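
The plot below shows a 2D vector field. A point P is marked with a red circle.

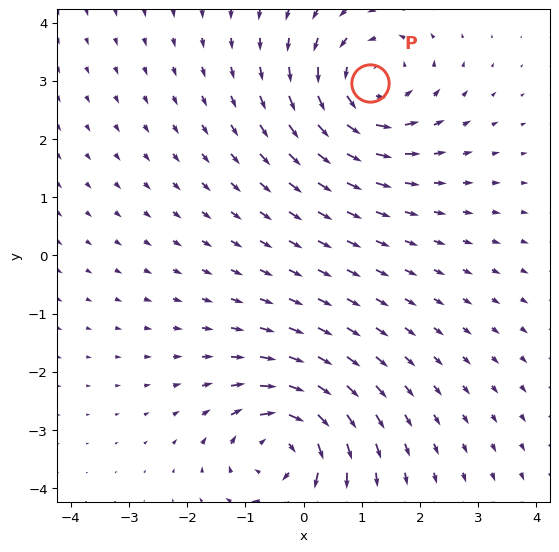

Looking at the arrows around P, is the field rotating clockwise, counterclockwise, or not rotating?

counterclockwise

Near P at (1.1, 3.0) the arrows circulate counterclockwise. The curl (z-component) there is about +3; positive curl means counterclockwise rotation.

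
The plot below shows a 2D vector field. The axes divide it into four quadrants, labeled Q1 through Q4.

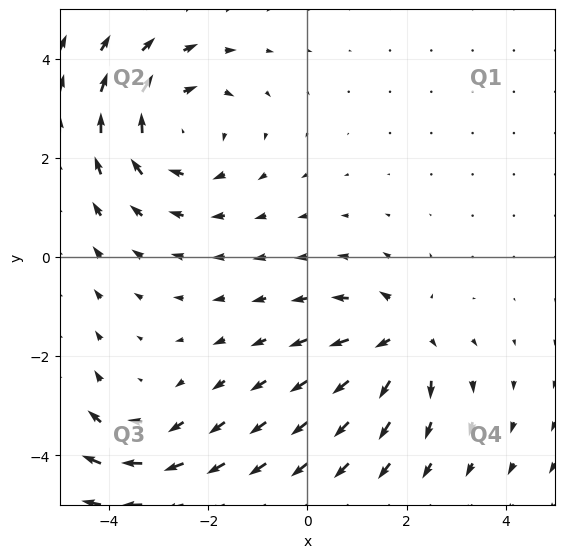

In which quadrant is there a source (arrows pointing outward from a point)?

Q4

The source sits at approximately (1.9, -1.6), which lies in quadrant Q4. The divergence there is about +4, positive as expected for a source.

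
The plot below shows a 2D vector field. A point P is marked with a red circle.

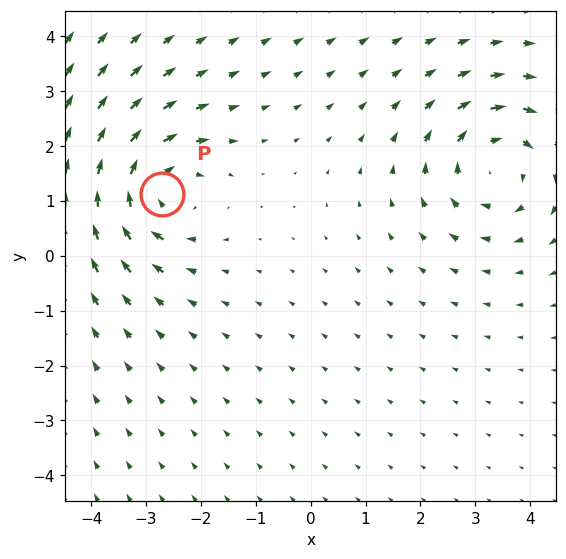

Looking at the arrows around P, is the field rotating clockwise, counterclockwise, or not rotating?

Near P at (-2.7, 1.1) the arrows circulate clockwise. The curl (z-component) there is about -4; negative curl means clockwise rotation.

clockwise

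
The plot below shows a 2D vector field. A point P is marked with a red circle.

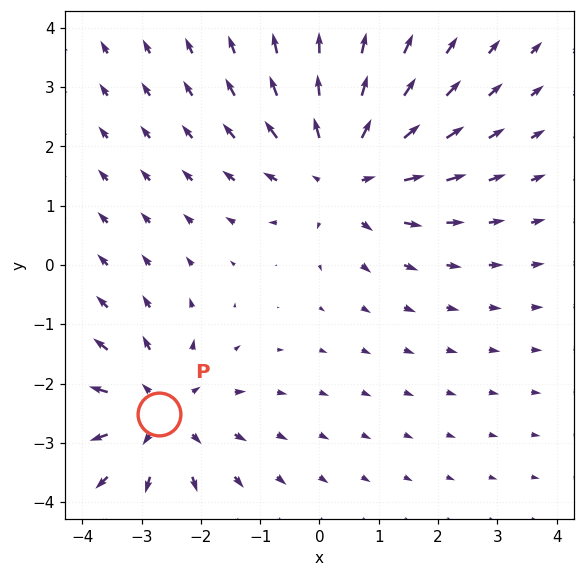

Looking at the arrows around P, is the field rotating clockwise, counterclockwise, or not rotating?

not rotating

Near P at (-2.7, -2.5) the arrows show no circulation. The curl there is ≈0.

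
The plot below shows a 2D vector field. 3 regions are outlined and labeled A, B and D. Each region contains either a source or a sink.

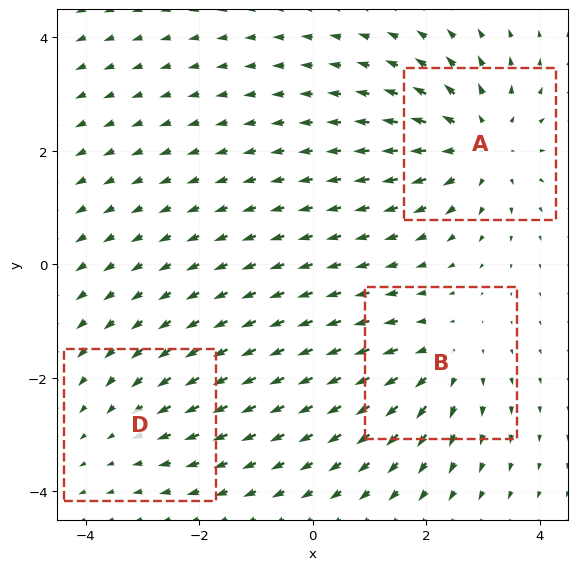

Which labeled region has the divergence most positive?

A

Divergence at each region's feature centre — A: about +4, B: about +3, D: about -2. Region A is most positive.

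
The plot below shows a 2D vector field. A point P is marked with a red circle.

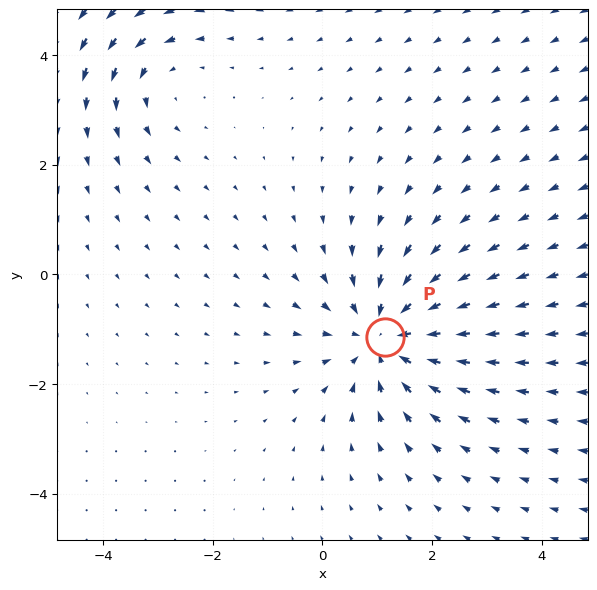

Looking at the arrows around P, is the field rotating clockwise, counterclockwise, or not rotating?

Near P at (1.1, -1.1) the arrows show no circulation. The curl there is ≈0.

not rotating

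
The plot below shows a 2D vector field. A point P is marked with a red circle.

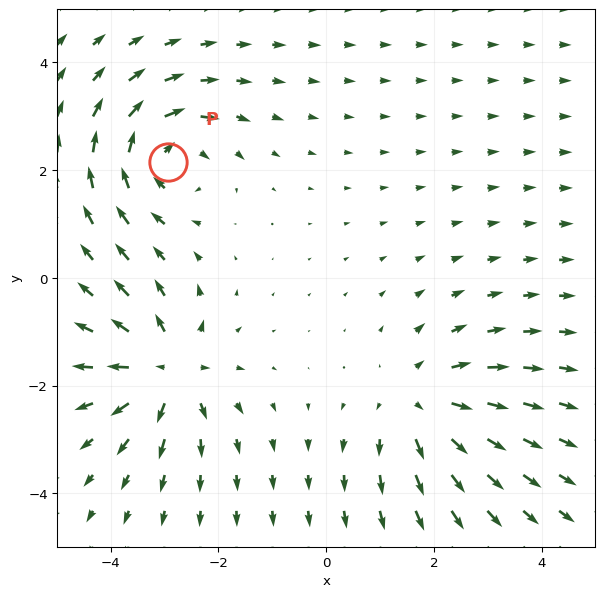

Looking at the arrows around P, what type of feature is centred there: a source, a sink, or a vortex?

vortex

At P (-2.9, 2.2) the arrows circulate clockwise. Divergence ≈0, curl about -5 — near-zero divergence with nonzero curl is a vortex.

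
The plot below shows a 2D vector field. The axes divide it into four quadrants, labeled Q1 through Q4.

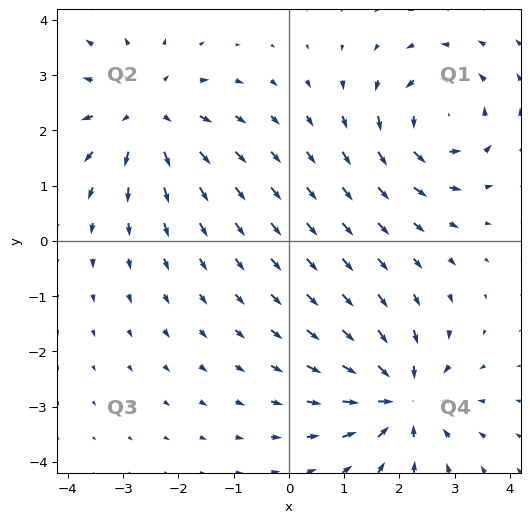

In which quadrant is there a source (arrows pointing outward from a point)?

The source sits at approximately (-2.6, 2.3), which lies in quadrant Q2. The divergence there is about +5, positive as expected for a source.

Q2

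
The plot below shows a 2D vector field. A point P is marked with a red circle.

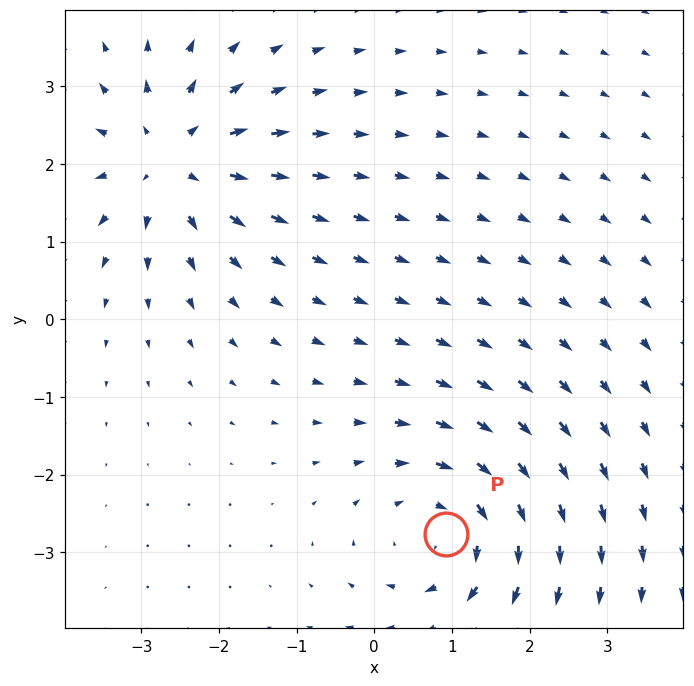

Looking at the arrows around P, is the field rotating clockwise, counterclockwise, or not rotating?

clockwise

Near P at (0.9, -2.8) the arrows circulate clockwise. The curl (z-component) there is about -4; negative curl means clockwise rotation.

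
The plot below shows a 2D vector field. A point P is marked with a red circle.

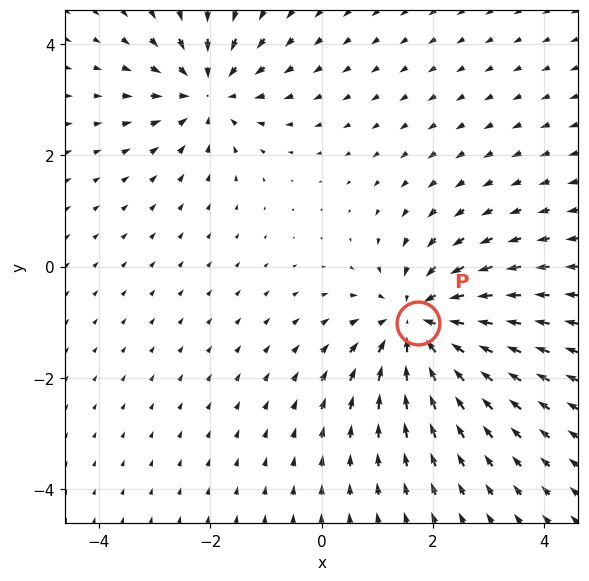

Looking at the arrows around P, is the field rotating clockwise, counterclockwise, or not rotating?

not rotating

Near P at (1.7, -1.0) the arrows show no circulation. The curl there is ≈0.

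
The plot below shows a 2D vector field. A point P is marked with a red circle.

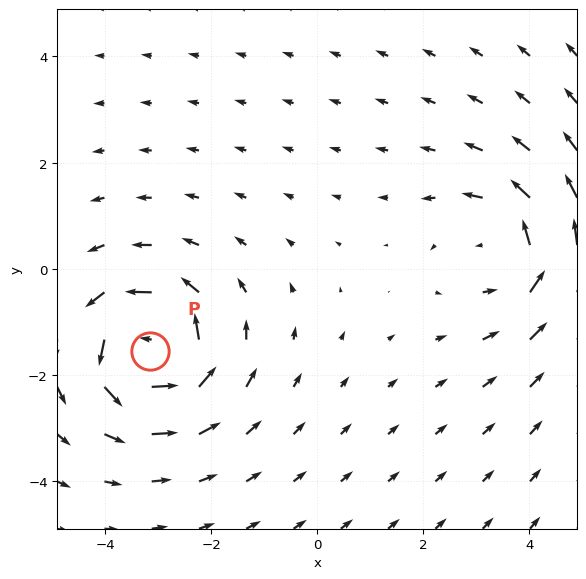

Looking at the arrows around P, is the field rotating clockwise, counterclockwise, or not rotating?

counterclockwise

Near P at (-3.1, -1.5) the arrows circulate counterclockwise. The curl (z-component) there is about +6; positive curl means counterclockwise rotation.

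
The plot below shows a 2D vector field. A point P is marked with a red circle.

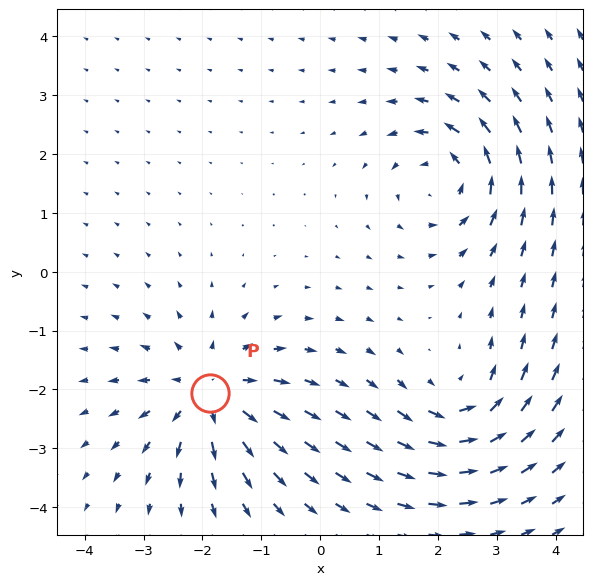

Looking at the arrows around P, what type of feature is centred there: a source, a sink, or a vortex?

At P (-1.9, -2.1) the arrows spread outward. Divergence about +5, curl ≈0 — positive divergence with near-zero curl is a source.

source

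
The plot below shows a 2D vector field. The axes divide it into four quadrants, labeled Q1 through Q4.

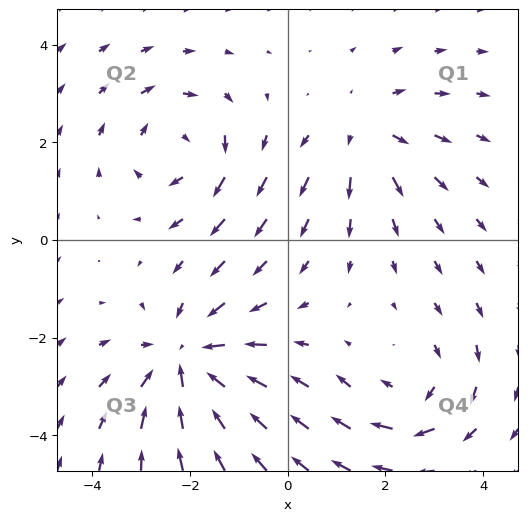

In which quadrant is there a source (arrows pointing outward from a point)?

The source sits at approximately (1.6, 2.2), which lies in quadrant Q1. The divergence there is about +3, positive as expected for a source.

Q1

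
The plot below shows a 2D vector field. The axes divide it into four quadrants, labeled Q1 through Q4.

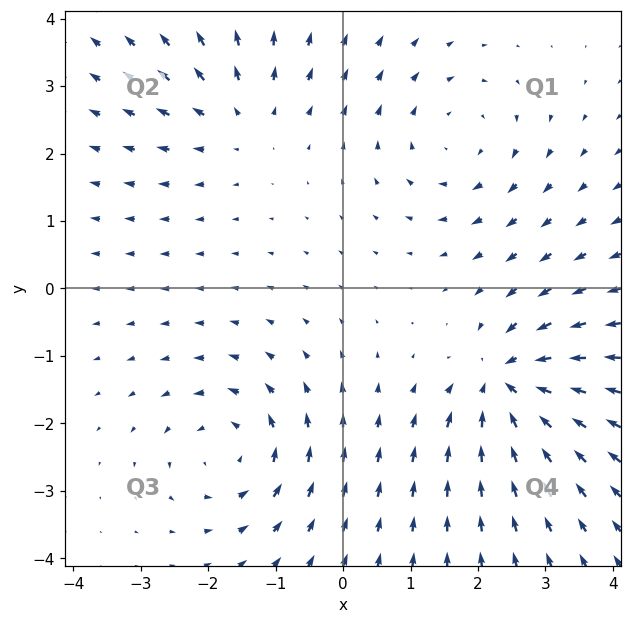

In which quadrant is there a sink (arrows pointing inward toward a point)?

Q4

The sink sits at approximately (2.4, -1.4), which lies in quadrant Q4. The divergence there is about -7, negative as expected for a sink.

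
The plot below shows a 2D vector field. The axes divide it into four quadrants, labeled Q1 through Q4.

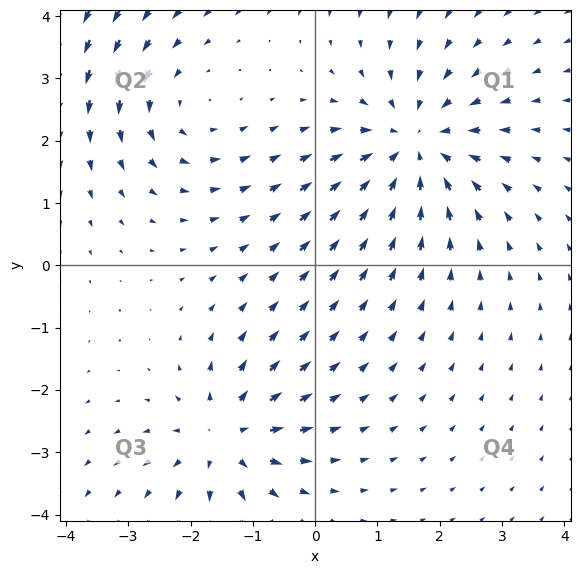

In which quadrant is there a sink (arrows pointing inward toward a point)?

Q1

The sink sits at approximately (1.6, 1.9), which lies in quadrant Q1. The divergence there is about -4, negative as expected for a sink.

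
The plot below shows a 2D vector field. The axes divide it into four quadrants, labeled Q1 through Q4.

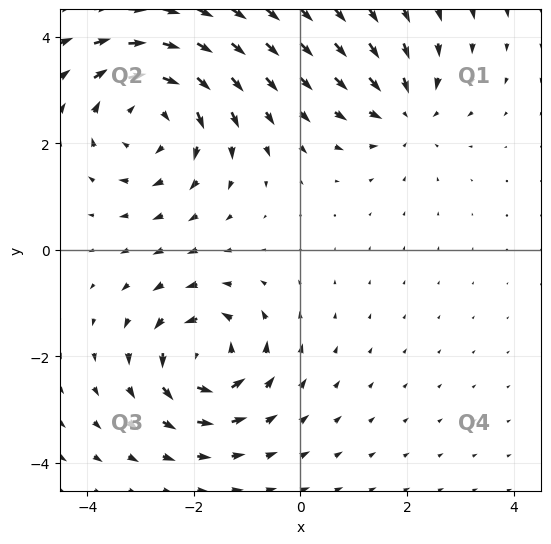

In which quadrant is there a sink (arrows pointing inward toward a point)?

The sink sits at approximately (2.0, 2.6), which lies in quadrant Q1. The divergence there is about -3, negative as expected for a sink.

Q1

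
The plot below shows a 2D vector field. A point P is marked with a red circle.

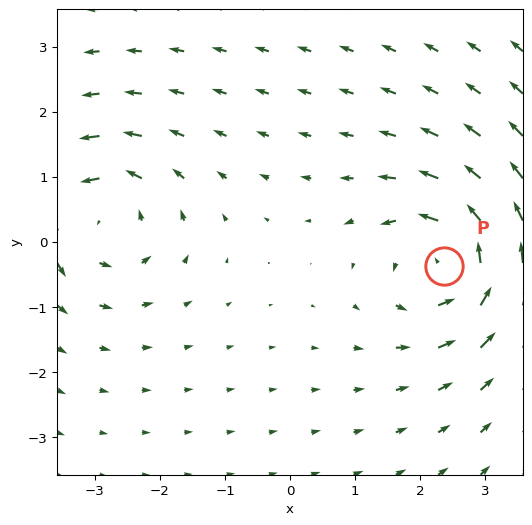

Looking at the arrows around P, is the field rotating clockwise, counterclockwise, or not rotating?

counterclockwise

Near P at (2.4, -0.4) the arrows circulate counterclockwise. The curl (z-component) there is about +4; positive curl means counterclockwise rotation.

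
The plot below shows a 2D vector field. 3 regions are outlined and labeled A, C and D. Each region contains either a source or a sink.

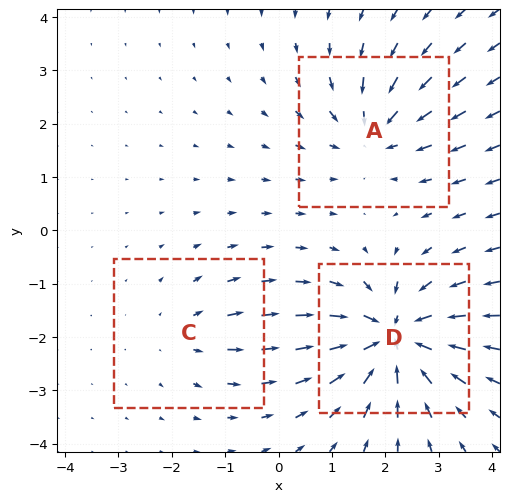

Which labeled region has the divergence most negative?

D

Divergence at each region's feature centre — A: about -4, C: about +2, D: about -6. Region D is most negative.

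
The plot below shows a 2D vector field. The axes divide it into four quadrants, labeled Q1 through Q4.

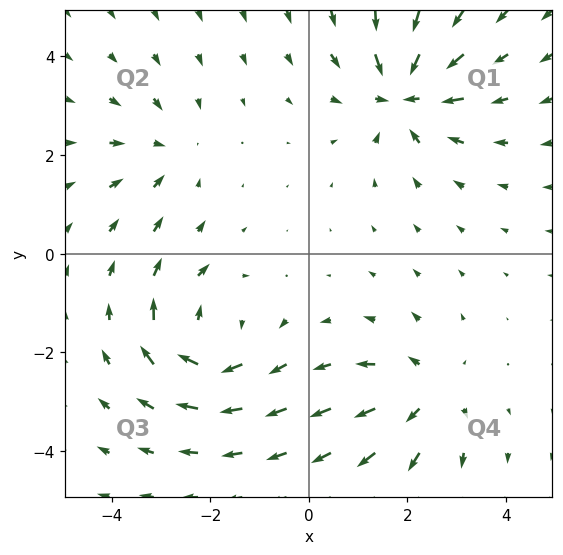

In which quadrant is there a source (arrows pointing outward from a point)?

Q4

The source sits at approximately (2.4, -2.8), which lies in quadrant Q4. The divergence there is about +4, positive as expected for a source.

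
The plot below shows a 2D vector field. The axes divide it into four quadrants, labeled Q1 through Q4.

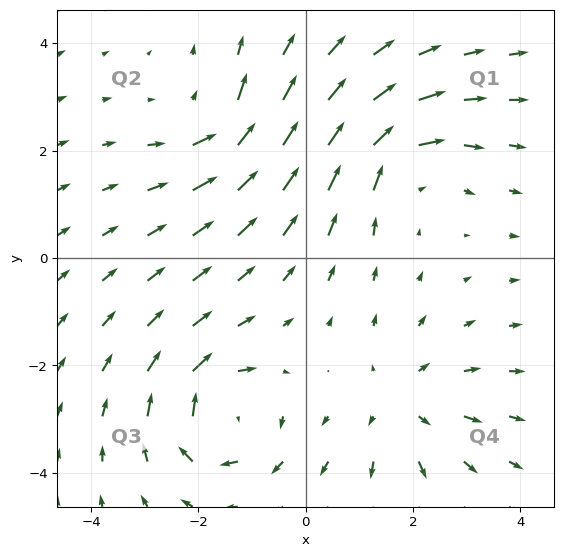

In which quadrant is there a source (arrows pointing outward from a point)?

The source sits at approximately (1.8, -2.7), which lies in quadrant Q4. The divergence there is about +3, positive as expected for a source.

Q4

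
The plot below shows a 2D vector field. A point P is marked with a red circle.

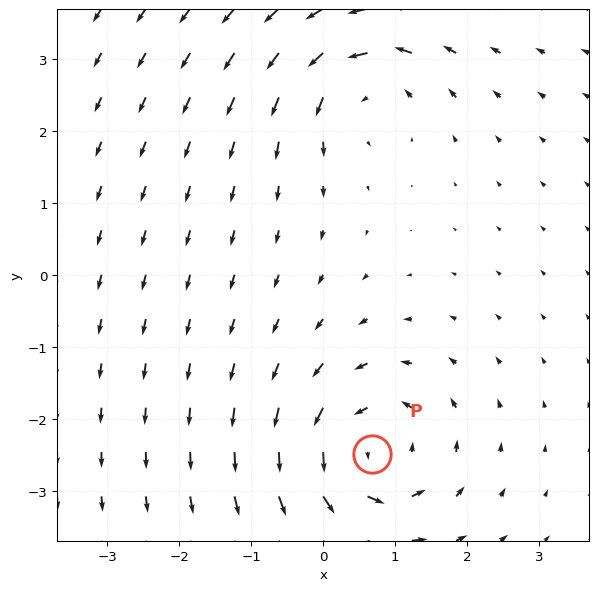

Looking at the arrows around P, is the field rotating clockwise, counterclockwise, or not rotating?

Near P at (0.7, -2.5) the arrows circulate counterclockwise. The curl (z-component) there is about +4; positive curl means counterclockwise rotation.

counterclockwise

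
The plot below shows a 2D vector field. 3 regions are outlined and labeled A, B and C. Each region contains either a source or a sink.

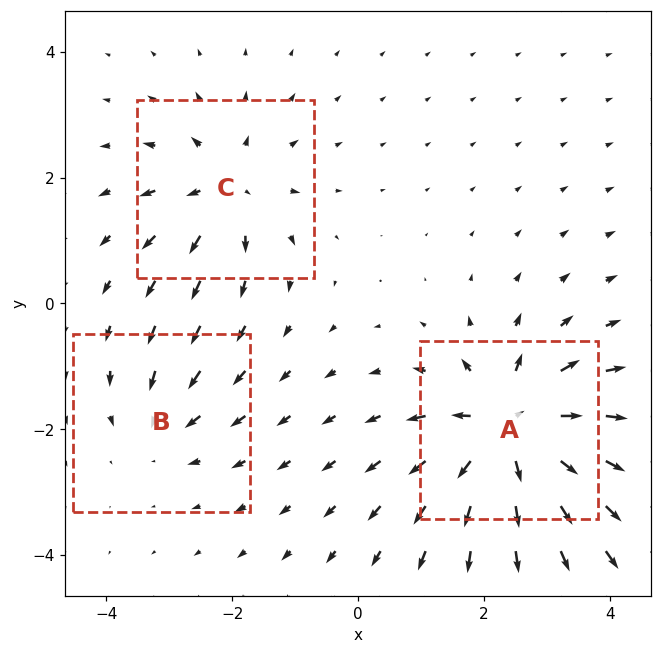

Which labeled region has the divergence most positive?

A

Divergence at each region's feature centre — A: about +6, B: about -3, C: about +4. Region A is most positive.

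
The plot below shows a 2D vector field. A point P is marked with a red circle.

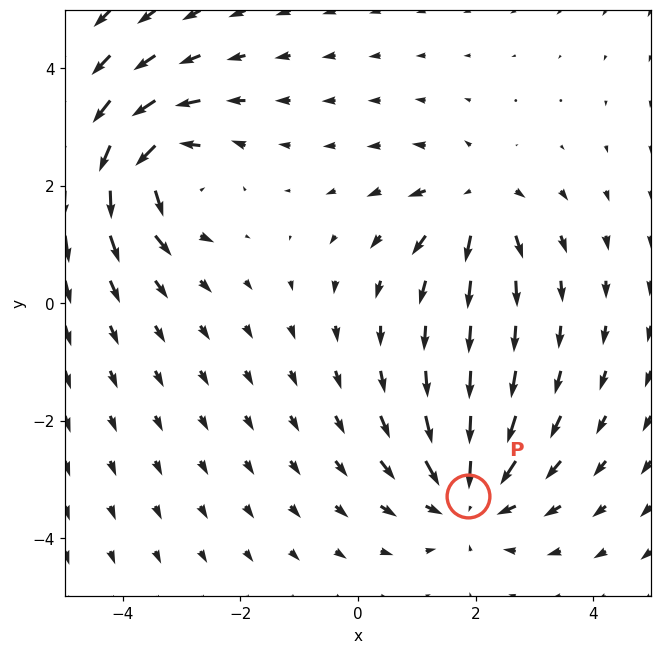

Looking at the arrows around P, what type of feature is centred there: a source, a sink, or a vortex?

At P (1.9, -3.3) the arrows converge inward. Divergence about -4, curl ≈0 — negative divergence with near-zero curl is a sink.

sink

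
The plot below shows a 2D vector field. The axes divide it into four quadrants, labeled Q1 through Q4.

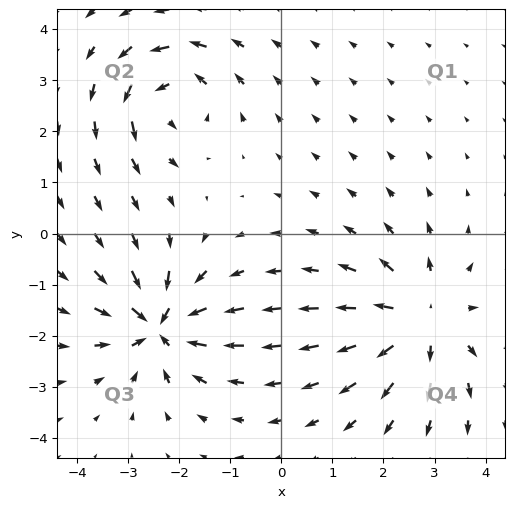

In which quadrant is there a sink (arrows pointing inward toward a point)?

Q3

The sink sits at approximately (-2.4, -1.8), which lies in quadrant Q3. The divergence there is about -7, negative as expected for a sink.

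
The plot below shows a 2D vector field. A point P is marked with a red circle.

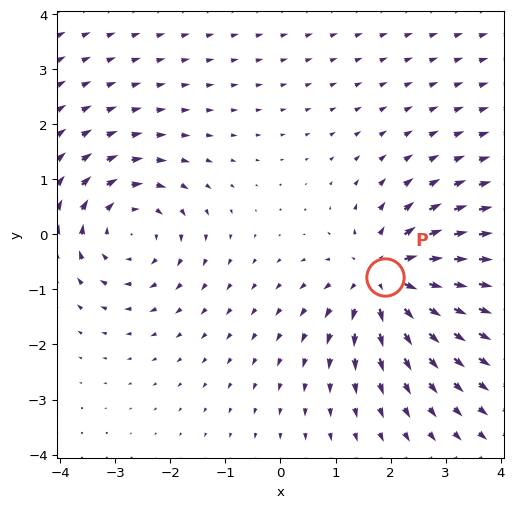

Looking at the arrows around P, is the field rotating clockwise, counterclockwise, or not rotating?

not rotating

Near P at (1.9, -0.8) the arrows show no circulation. The curl there is ≈0.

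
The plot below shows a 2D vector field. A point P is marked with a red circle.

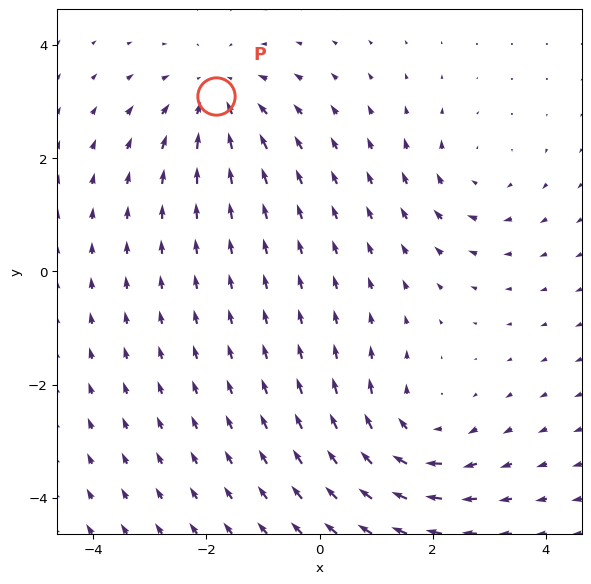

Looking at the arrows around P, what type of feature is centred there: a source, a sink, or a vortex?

At P (-1.8, 3.1) the arrows converge inward. Divergence about -3, curl ≈0 — negative divergence with near-zero curl is a sink.

sink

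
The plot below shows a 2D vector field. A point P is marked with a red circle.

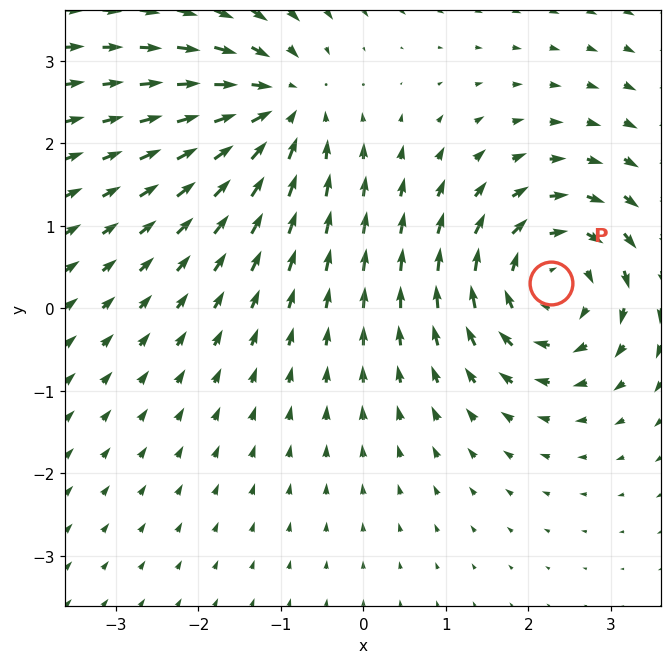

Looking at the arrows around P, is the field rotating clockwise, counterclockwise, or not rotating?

clockwise

Near P at (2.3, 0.3) the arrows circulate clockwise. The curl (z-component) there is about -5; negative curl means clockwise rotation.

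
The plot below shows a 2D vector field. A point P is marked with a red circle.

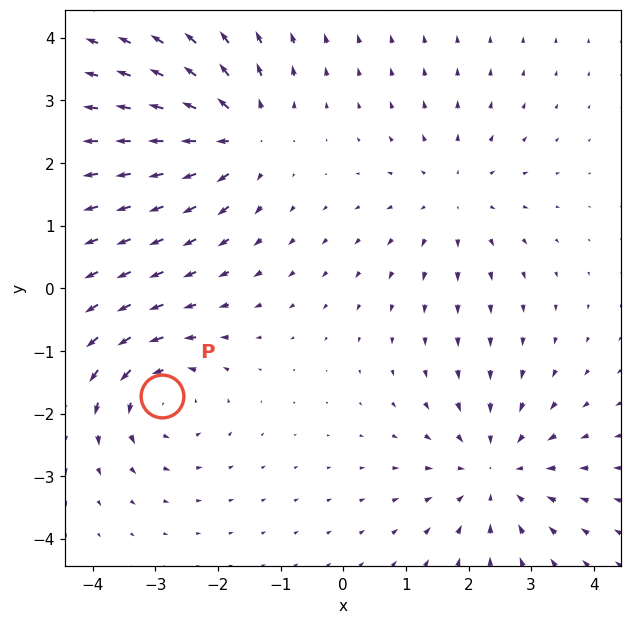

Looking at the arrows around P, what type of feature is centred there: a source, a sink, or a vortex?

At P (-2.9, -1.7) the arrows circulate counterclockwise. Divergence ≈0, curl about +4 — near-zero divergence with nonzero curl is a vortex.

vortex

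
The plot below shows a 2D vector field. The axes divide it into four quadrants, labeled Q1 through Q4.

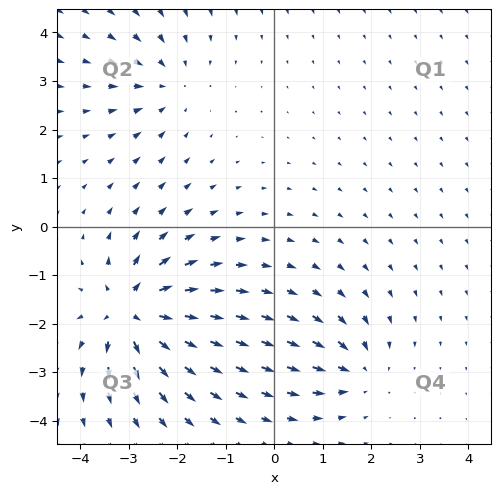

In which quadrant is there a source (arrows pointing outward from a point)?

Q3

The source sits at approximately (-2.9, -1.8), which lies in quadrant Q3. The divergence there is about +7, positive as expected for a source.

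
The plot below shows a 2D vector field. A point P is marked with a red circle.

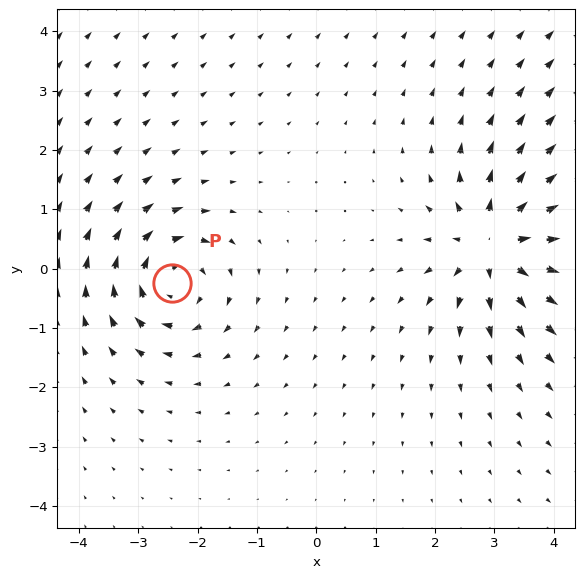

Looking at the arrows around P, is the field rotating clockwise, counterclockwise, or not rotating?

clockwise

Near P at (-2.4, -0.2) the arrows circulate clockwise. The curl (z-component) there is about -5; negative curl means clockwise rotation.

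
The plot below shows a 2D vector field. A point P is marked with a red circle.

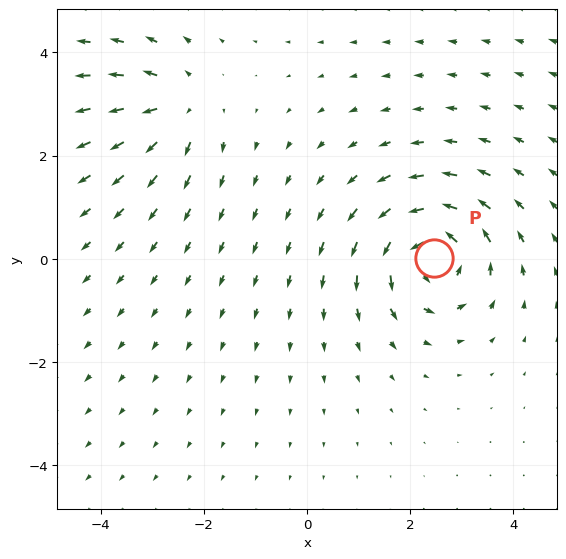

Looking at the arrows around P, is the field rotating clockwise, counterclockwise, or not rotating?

Near P at (2.5, 0.0) the arrows circulate counterclockwise. The curl (z-component) there is about +6; positive curl means counterclockwise rotation.

counterclockwise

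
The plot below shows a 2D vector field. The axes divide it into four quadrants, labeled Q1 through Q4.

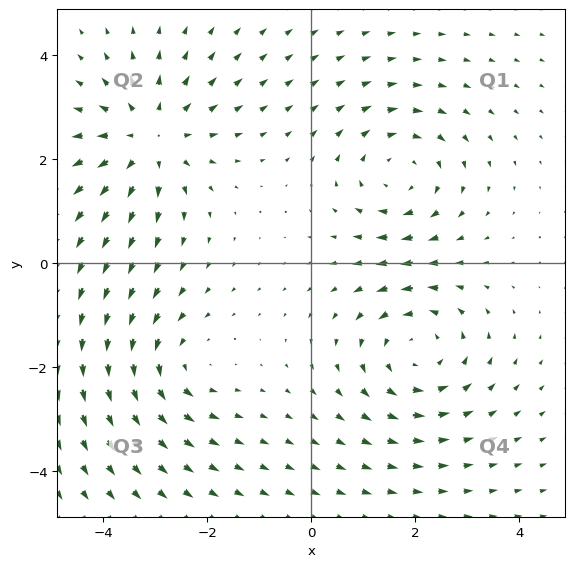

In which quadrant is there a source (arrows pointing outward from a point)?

The source sits at approximately (-3.1, 2.4), which lies in quadrant Q2. The divergence there is about +4, positive as expected for a source.

Q2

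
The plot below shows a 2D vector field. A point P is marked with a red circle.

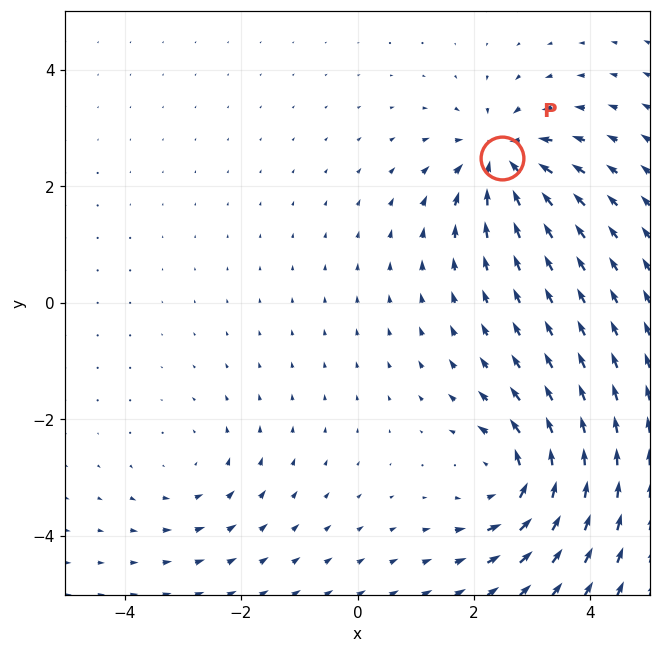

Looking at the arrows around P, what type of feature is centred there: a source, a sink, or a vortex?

sink

At P (2.5, 2.5) the arrows converge inward. Divergence about -7, curl ≈0 — negative divergence with near-zero curl is a sink.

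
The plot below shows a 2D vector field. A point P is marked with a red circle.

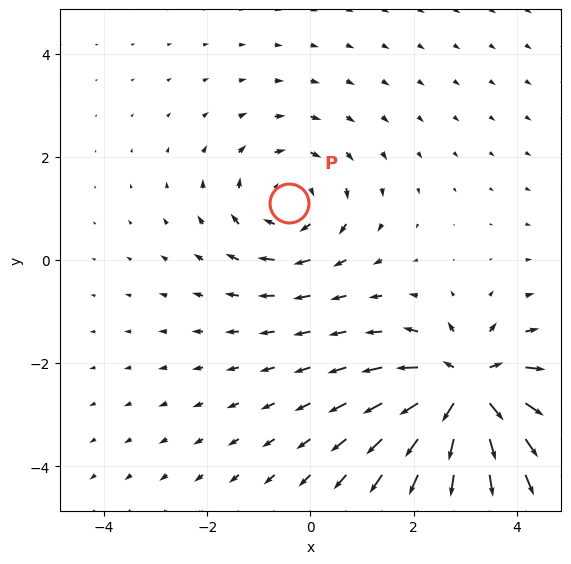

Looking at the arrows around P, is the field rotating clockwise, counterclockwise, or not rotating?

clockwise

Near P at (-0.4, 1.1) the arrows circulate clockwise. The curl (z-component) there is about -2; negative curl means clockwise rotation.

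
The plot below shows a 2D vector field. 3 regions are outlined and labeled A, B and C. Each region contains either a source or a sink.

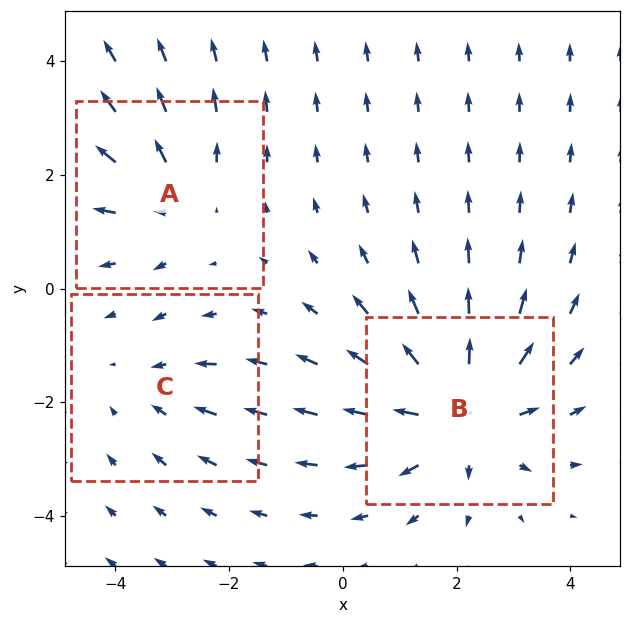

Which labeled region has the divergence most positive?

B

Divergence at each region's feature centre — A: about +3, B: about +5, C: about -2. Region B is most positive.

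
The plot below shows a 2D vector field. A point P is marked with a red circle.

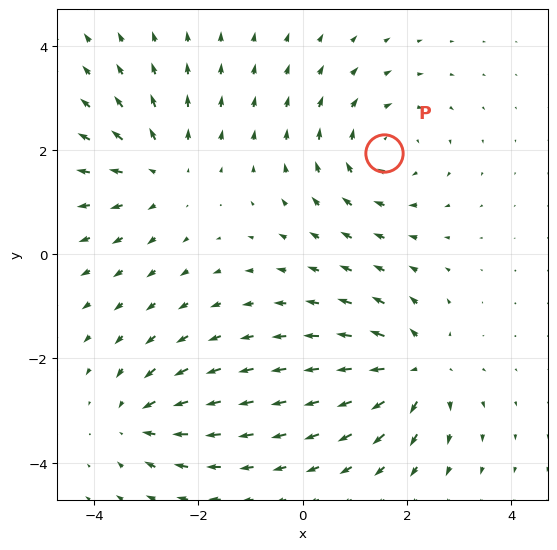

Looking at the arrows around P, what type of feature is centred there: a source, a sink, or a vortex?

At P (1.6, 1.9) the arrows circulate clockwise. Divergence ≈0, curl about -4 — near-zero divergence with nonzero curl is a vortex.

vortex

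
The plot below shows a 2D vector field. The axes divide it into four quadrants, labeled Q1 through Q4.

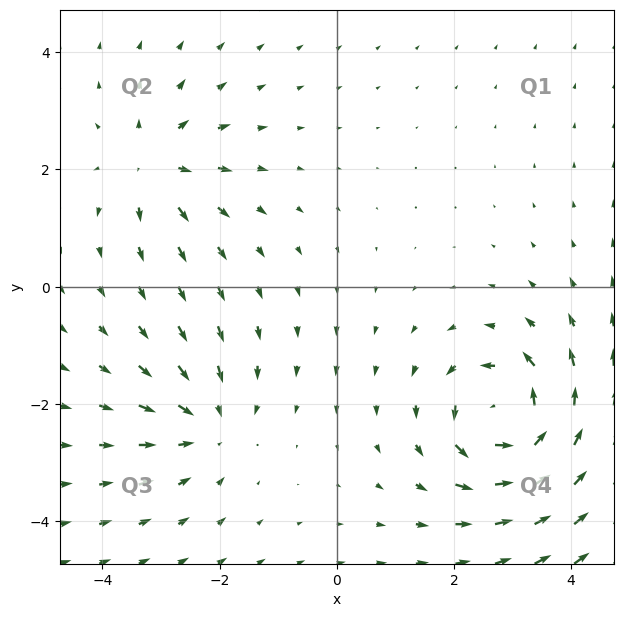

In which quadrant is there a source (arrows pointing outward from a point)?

Q2

The source sits at approximately (-3.1, 2.1), which lies in quadrant Q2. The divergence there is about +4, positive as expected for a source.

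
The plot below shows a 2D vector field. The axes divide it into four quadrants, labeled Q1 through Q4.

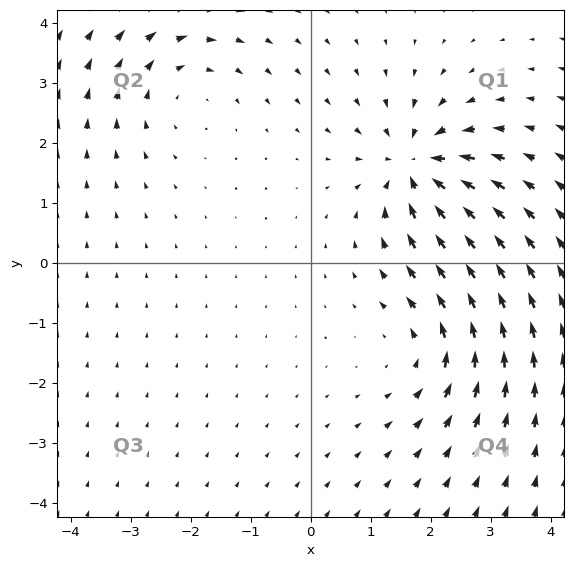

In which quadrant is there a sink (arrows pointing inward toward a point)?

Q1

The sink sits at approximately (1.8, 1.6), which lies in quadrant Q1. The divergence there is about -5, negative as expected for a sink.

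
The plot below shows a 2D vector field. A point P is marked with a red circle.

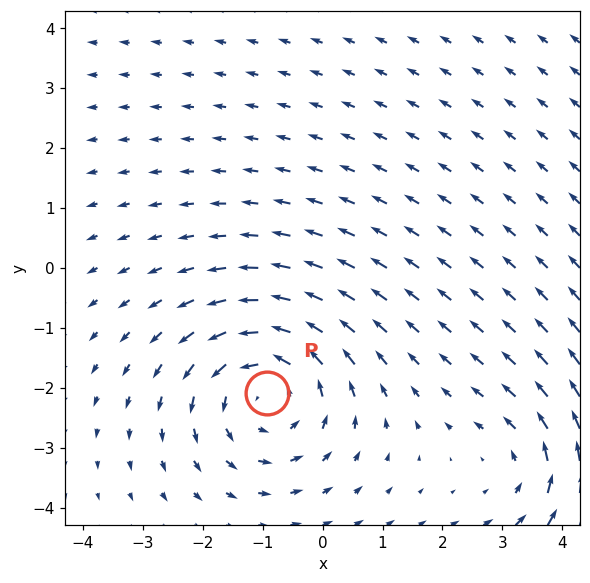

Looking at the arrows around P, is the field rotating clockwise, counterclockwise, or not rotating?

Near P at (-0.9, -2.1) the arrows circulate counterclockwise. The curl (z-component) there is about +4; positive curl means counterclockwise rotation.

counterclockwise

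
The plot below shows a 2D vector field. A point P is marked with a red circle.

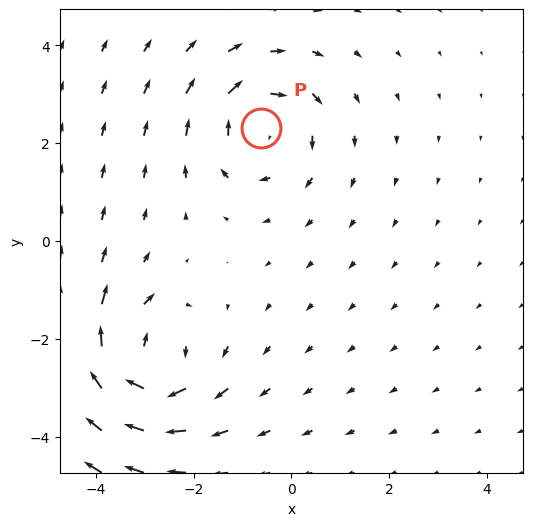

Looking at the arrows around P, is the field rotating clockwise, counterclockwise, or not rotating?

clockwise

Near P at (-0.6, 2.3) the arrows circulate clockwise. The curl (z-component) there is about -3; negative curl means clockwise rotation.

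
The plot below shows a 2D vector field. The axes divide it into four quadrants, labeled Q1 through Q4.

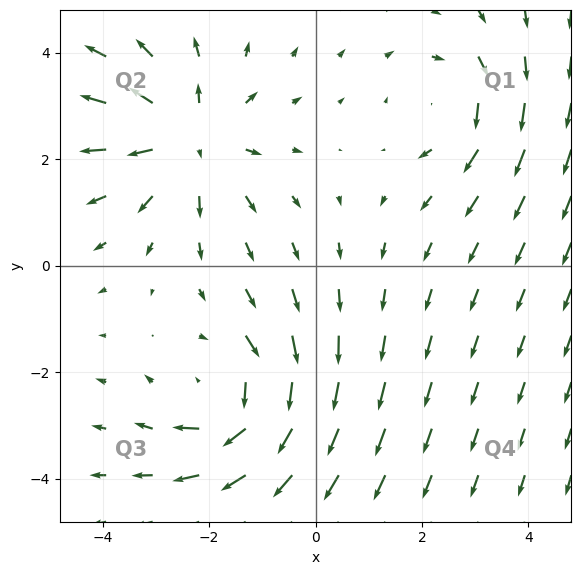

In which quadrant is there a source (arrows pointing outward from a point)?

The source sits at approximately (-2.4, 2.4), which lies in quadrant Q2. The divergence there is about +4, positive as expected for a source.

Q2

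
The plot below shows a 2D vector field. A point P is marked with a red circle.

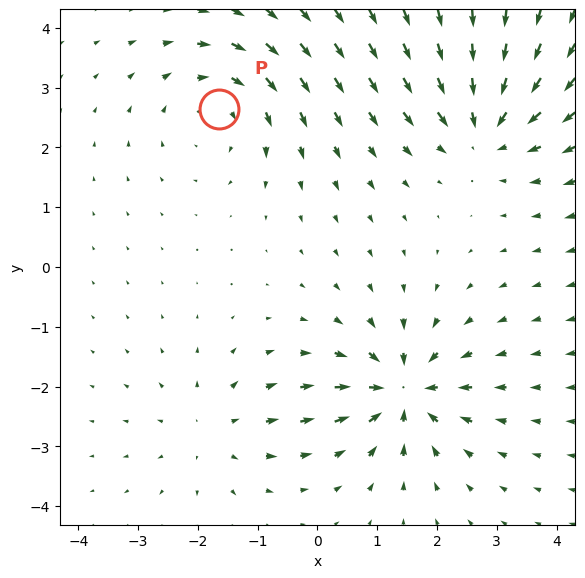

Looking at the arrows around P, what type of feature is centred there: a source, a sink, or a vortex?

At P (-1.7, 2.6) the arrows circulate clockwise. Divergence ≈0, curl about -3 — near-zero divergence with nonzero curl is a vortex.

vortex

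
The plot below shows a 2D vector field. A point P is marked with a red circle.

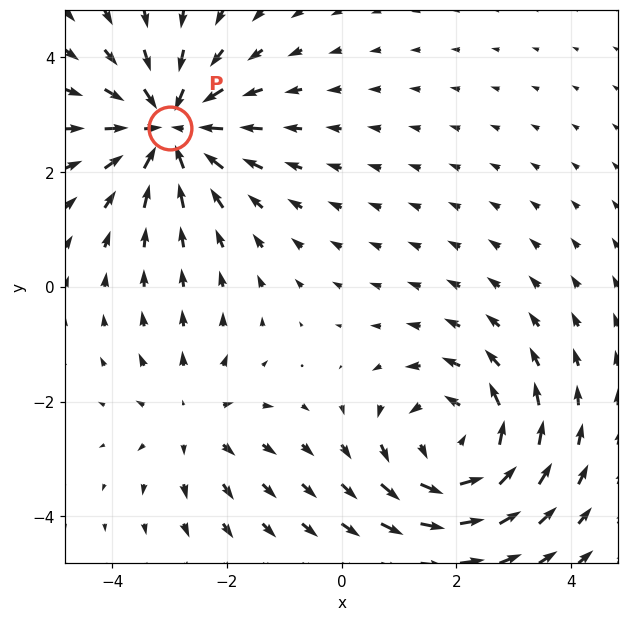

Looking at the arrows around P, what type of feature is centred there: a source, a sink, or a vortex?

sink

At P (-3.0, 2.8) the arrows converge inward. Divergence about -5, curl ≈0 — negative divergence with near-zero curl is a sink.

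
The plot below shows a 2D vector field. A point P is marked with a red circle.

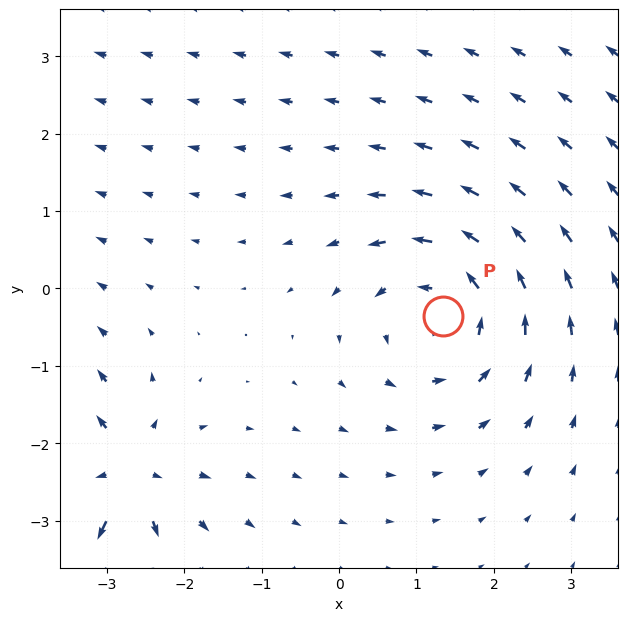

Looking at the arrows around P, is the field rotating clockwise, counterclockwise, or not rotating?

counterclockwise

Near P at (1.3, -0.4) the arrows circulate counterclockwise. The curl (z-component) there is about +5; positive curl means counterclockwise rotation.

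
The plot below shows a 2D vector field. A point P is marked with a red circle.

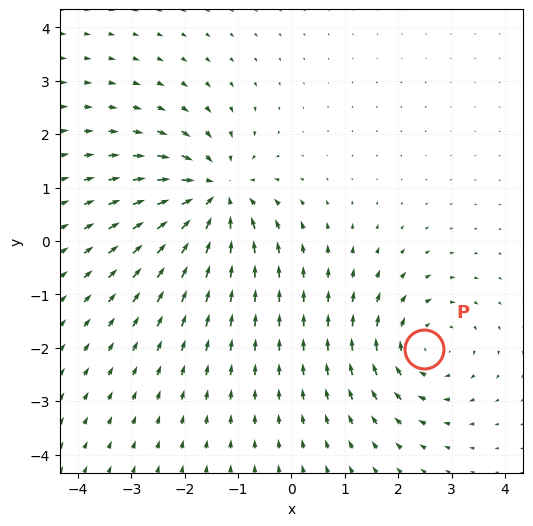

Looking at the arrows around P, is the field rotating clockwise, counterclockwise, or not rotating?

clockwise

Near P at (2.5, -2.0) the arrows circulate clockwise. The curl (z-component) there is about -3; negative curl means clockwise rotation.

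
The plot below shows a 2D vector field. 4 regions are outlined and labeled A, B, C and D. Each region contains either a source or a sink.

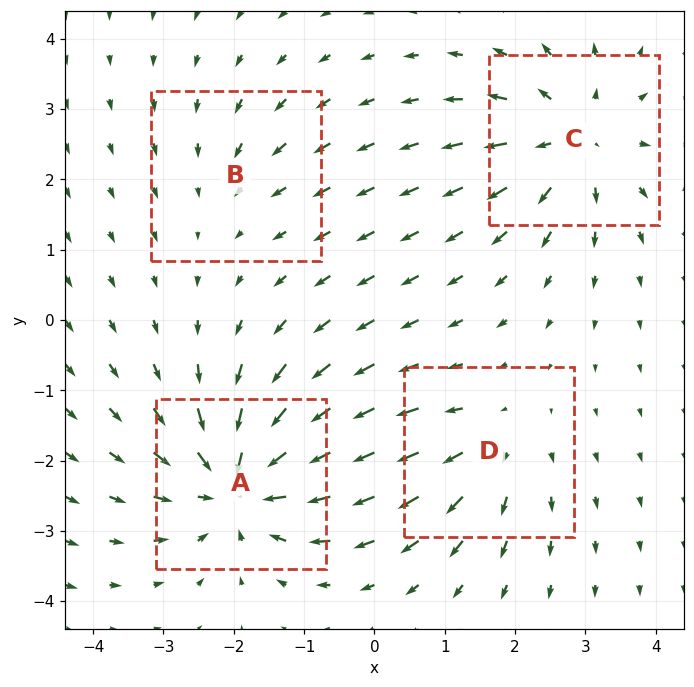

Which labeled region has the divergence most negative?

Divergence at each region's feature centre — A: about -7, B: about -2, C: about +5, D: about +4. Region A is most negative.

A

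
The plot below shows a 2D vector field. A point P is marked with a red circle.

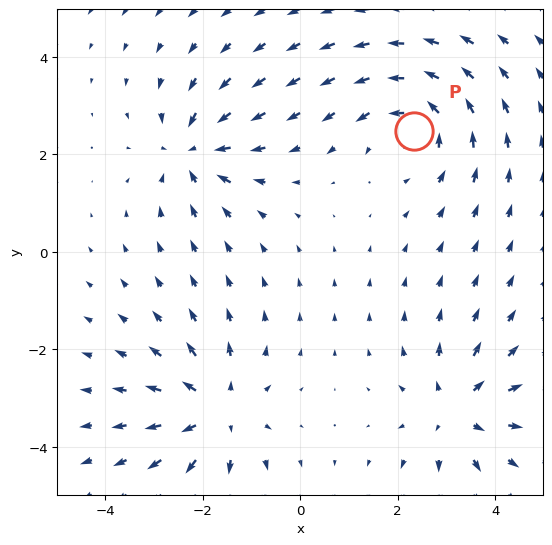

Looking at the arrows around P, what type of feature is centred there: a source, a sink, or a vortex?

vortex

At P (2.3, 2.5) the arrows circulate counterclockwise. Divergence ≈0, curl about +4 — near-zero divergence with nonzero curl is a vortex.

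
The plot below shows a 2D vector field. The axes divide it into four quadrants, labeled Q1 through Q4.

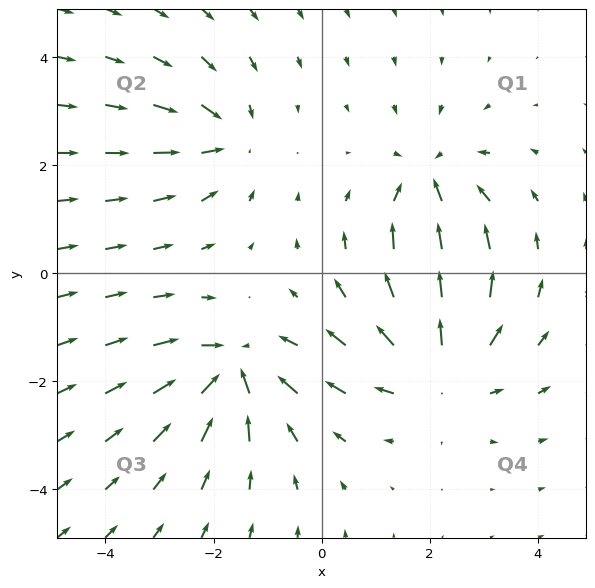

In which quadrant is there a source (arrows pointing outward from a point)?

The source sits at approximately (2.2, -1.8), which lies in quadrant Q4. The divergence there is about +3, positive as expected for a source.

Q4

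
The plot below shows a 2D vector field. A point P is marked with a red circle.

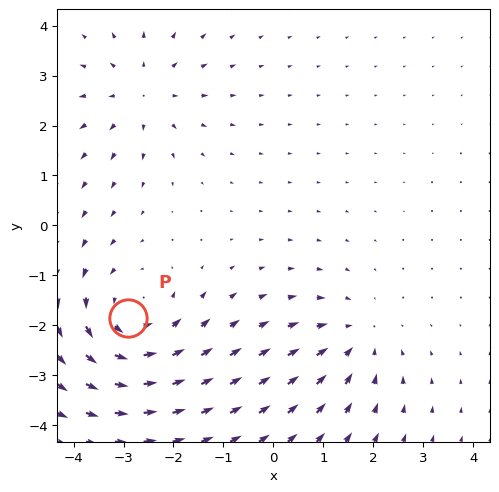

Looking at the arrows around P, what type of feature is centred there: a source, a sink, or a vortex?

vortex

At P (-2.9, -1.8) the arrows circulate counterclockwise. Divergence ≈0, curl about +4 — near-zero divergence with nonzero curl is a vortex.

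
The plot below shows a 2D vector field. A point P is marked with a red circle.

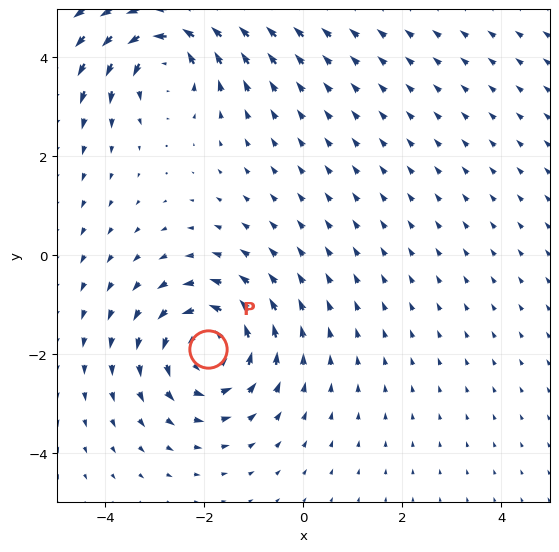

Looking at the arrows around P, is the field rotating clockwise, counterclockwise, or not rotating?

Near P at (-1.9, -1.9) the arrows circulate counterclockwise. The curl (z-component) there is about +3; positive curl means counterclockwise rotation.

counterclockwise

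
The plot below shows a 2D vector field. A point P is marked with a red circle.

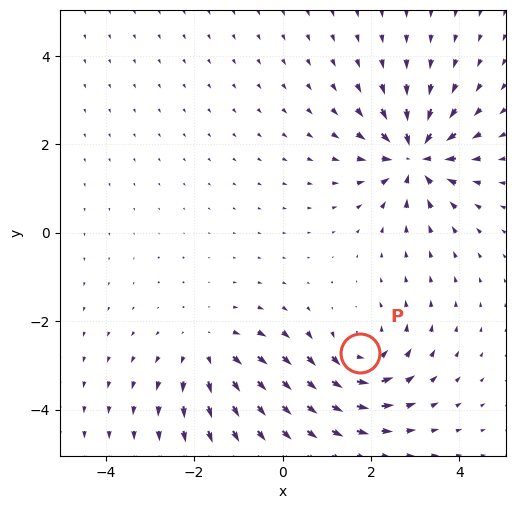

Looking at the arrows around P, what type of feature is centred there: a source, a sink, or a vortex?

vortex

At P (1.7, -2.7) the arrows circulate counterclockwise. Divergence ≈0, curl about +4 — near-zero divergence with nonzero curl is a vortex.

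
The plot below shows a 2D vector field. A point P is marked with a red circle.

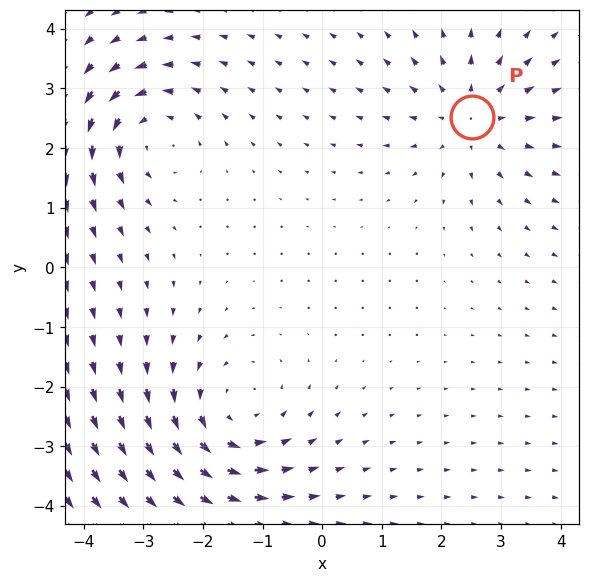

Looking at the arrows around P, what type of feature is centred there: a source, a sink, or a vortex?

At P (2.5, 2.5) the arrows spread outward. Divergence about +3, curl ≈0 — positive divergence with near-zero curl is a source.

source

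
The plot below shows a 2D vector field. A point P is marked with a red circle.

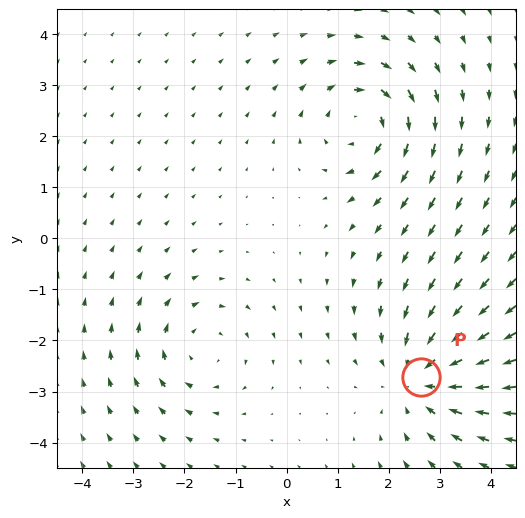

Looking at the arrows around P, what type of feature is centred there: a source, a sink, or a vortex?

At P (2.6, -2.7) the arrows converge inward. Divergence about -4, curl ≈0 — negative divergence with near-zero curl is a sink.

sink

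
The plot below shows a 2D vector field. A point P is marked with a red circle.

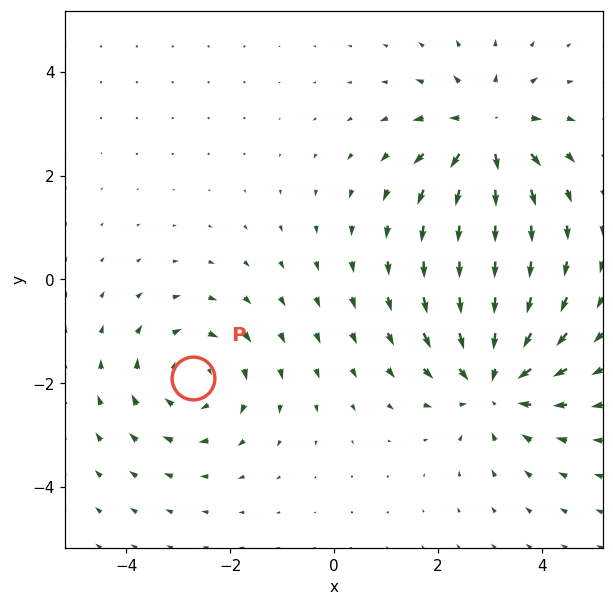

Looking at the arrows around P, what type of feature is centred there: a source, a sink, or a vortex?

vortex

At P (-2.7, -1.9) the arrows circulate clockwise. Divergence ≈0, curl about -4 — near-zero divergence with nonzero curl is a vortex.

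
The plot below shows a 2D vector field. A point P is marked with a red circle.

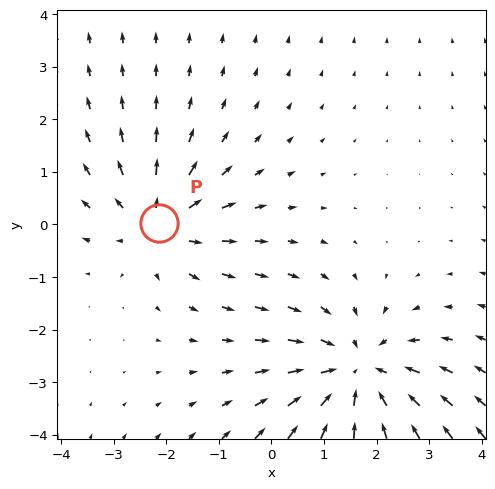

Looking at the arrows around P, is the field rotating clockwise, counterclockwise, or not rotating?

not rotating

Near P at (-2.1, 0.0) the arrows show no circulation. The curl there is ≈0.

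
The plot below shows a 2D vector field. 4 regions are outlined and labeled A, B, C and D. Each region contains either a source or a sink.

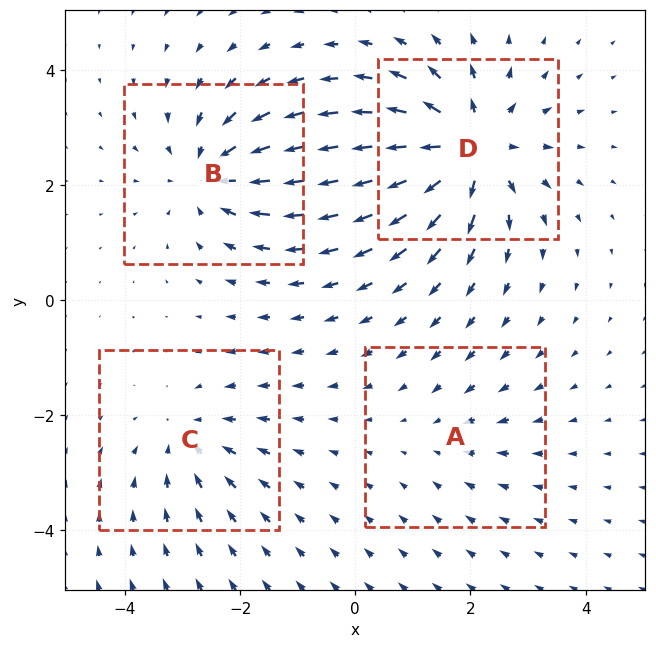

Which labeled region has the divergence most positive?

Divergence at each region's feature centre — A: about -2, B: about -5, C: about -4, D: about +7. Region D is most positive.

D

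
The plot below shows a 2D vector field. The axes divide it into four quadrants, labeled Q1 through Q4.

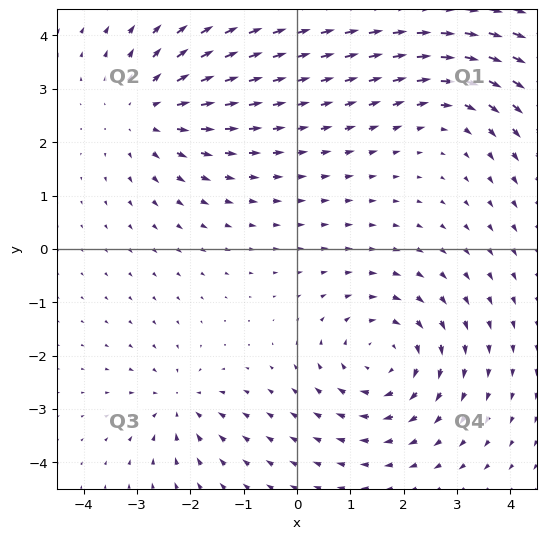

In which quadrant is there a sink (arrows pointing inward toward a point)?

Q3

The sink sits at approximately (-2.2, -2.9), which lies in quadrant Q3. The divergence there is about -4, negative as expected for a sink.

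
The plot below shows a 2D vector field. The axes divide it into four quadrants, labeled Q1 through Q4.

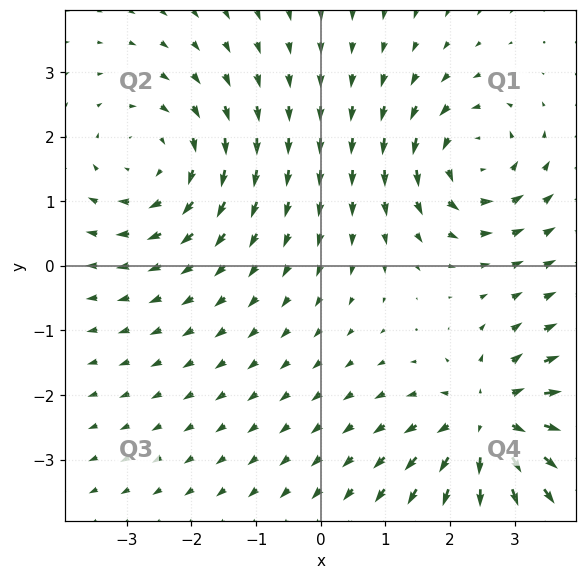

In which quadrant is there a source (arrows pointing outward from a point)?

The source sits at approximately (2.7, -2.5), which lies in quadrant Q4. The divergence there is about +4, positive as expected for a source.

Q4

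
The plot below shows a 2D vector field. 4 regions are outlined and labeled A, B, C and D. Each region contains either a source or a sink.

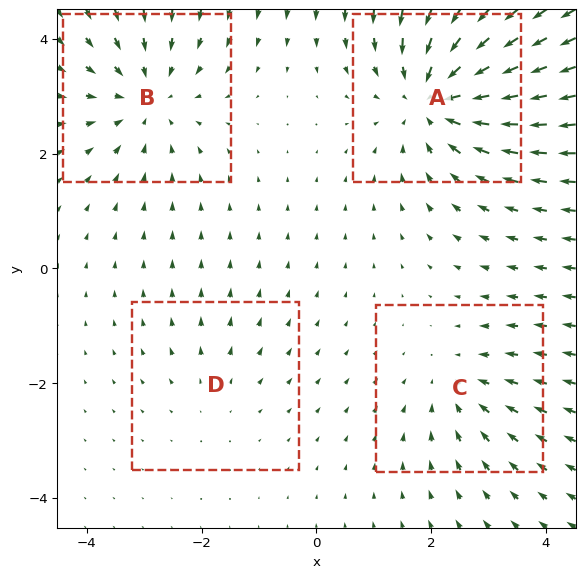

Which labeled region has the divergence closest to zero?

Divergence at each region's feature centre — A: about -6, B: about -4, C: about -3, D: about +2. Region D is closest to zero.

D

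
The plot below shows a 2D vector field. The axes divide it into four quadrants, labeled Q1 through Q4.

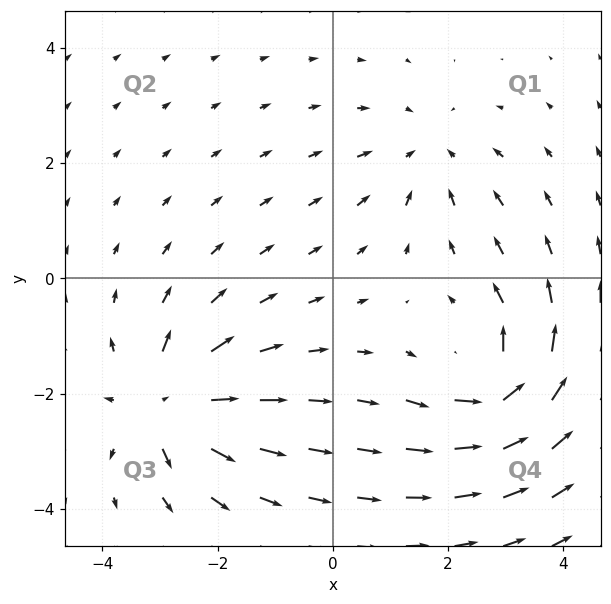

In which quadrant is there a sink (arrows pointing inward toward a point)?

The sink sits at approximately (1.6, 2.2), which lies in quadrant Q1. The divergence there is about -3, negative as expected for a sink.

Q1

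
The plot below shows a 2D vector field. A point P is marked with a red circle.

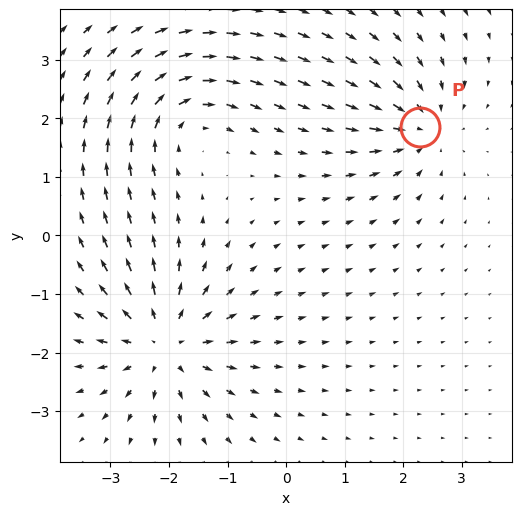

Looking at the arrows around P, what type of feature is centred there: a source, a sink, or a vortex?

sink

At P (2.3, 1.8) the arrows converge inward. Divergence about -4, curl ≈0 — negative divergence with near-zero curl is a sink.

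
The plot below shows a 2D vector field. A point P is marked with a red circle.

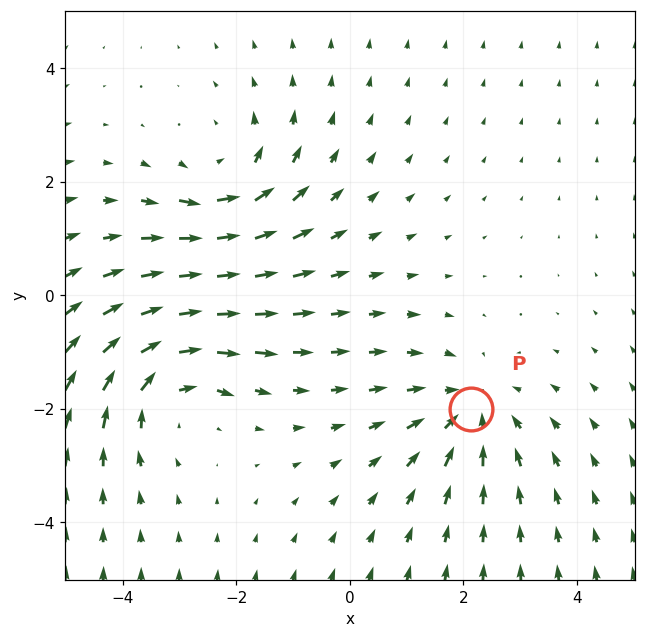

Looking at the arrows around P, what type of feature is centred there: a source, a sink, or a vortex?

sink

At P (2.1, -2.0) the arrows converge inward. Divergence about -3, curl ≈0 — negative divergence with near-zero curl is a sink.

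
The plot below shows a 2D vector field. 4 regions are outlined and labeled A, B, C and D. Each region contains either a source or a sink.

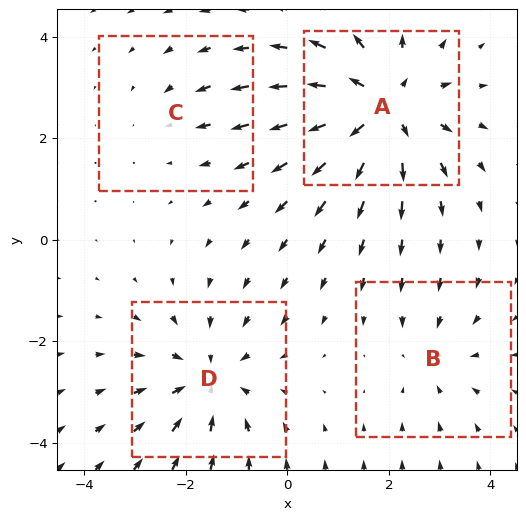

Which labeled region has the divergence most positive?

Divergence at each region's feature centre — A: about +6, B: about -3, C: about -2, D: about -4. Region A is most positive.

A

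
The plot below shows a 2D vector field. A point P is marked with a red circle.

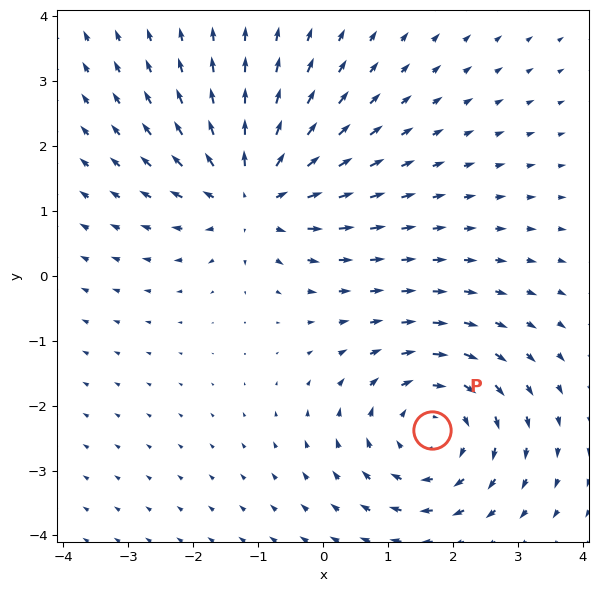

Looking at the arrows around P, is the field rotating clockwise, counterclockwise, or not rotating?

clockwise

Near P at (1.7, -2.4) the arrows circulate clockwise. The curl (z-component) there is about -4; negative curl means clockwise rotation.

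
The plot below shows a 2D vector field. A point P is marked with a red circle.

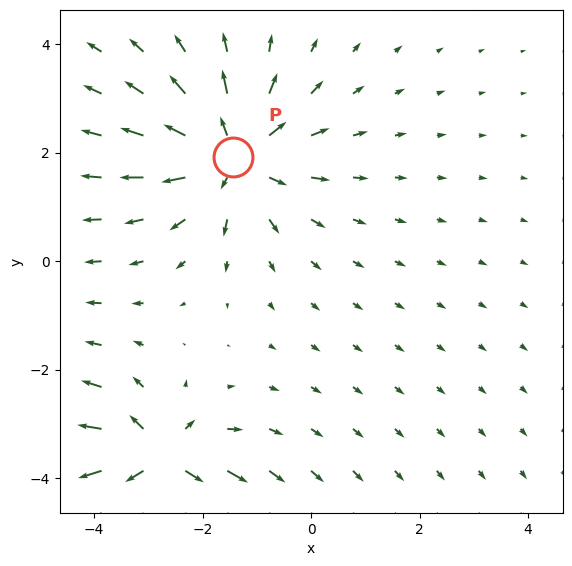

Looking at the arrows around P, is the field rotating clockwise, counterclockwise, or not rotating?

Near P at (-1.4, 1.9) the arrows show no circulation. The curl there is ≈0.

not rotating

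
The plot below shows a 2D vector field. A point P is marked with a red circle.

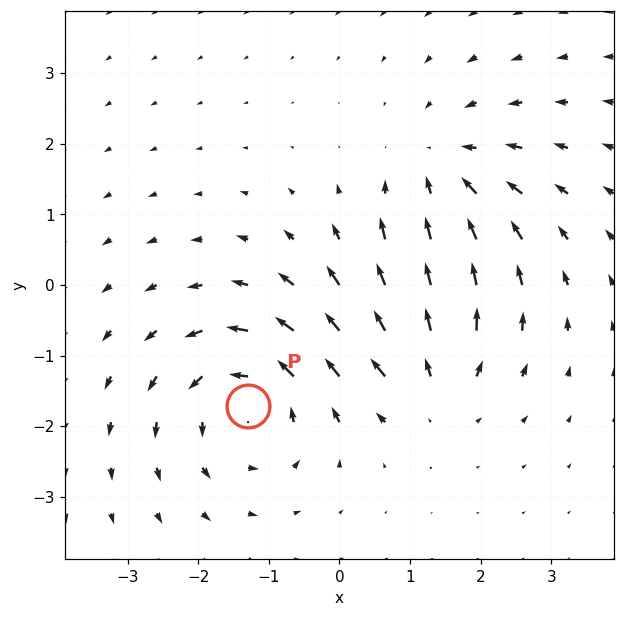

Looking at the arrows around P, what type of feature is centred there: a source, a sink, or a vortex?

At P (-1.3, -1.7) the arrows circulate counterclockwise. Divergence ≈0, curl about +5 — near-zero divergence with nonzero curl is a vortex.

vortex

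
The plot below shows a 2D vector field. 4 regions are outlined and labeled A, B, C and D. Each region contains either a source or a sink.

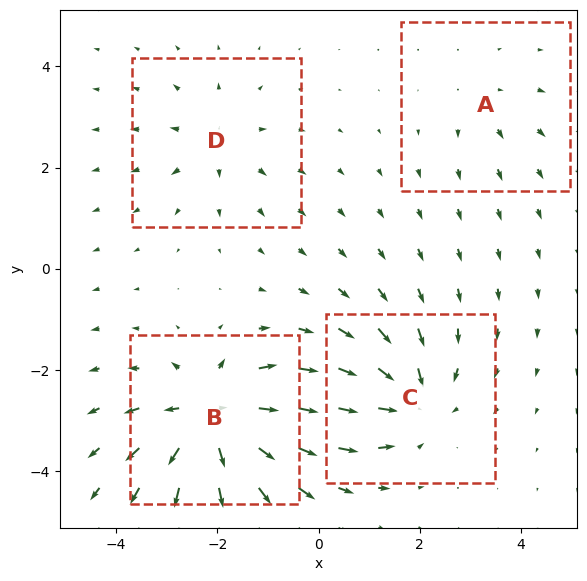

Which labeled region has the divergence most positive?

B

Divergence at each region's feature centre — A: about +2, B: about +8, C: about -5, D: about +3. Region B is most positive.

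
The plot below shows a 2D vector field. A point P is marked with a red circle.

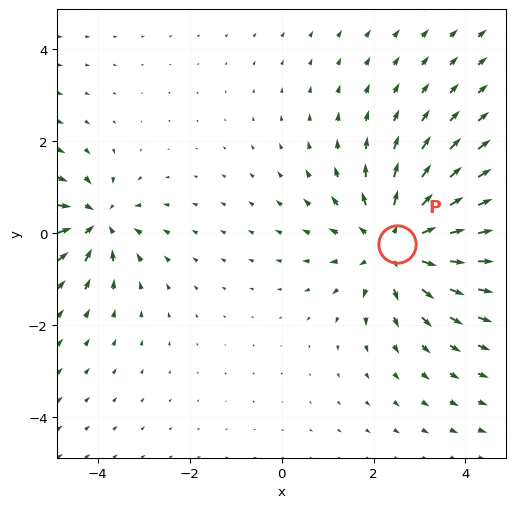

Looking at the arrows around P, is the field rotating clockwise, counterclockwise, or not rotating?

Near P at (2.5, -0.2) the arrows show no circulation. The curl there is ≈0.

not rotating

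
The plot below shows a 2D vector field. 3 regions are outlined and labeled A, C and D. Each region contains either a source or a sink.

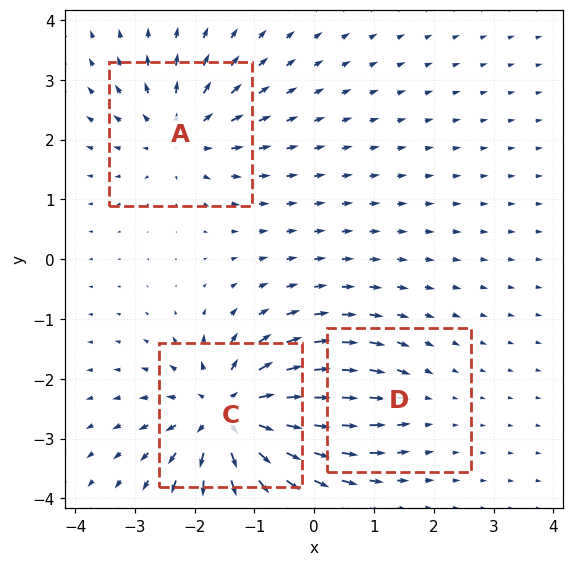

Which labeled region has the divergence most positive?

Divergence at each region's feature centre — A: about +4, C: about +6, D: about -2. Region C is most positive.

C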